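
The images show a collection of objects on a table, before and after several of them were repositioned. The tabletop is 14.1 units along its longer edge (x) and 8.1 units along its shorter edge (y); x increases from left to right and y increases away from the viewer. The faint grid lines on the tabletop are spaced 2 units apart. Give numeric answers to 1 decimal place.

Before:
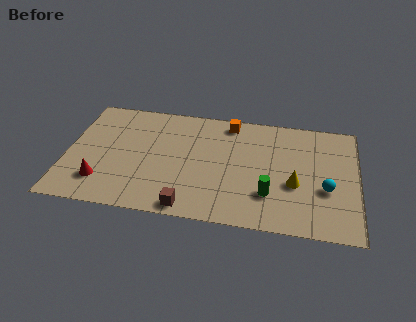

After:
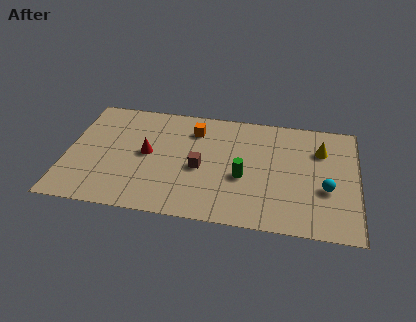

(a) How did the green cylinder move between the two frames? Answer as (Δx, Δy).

(-1.3, 1.0)

The green cylinder started near (9.9, 2.3) and ended near (8.6, 3.3).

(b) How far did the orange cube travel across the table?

1.9

The orange cube moved from about (7.8, 7.1) to (6.1, 6.3), a distance of √(1.7² + 0.8²) ≈ 1.9.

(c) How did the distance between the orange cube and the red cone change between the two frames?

-4.9

They were about 7.9 units apart before and 3.0 after — 4.9 units closer together.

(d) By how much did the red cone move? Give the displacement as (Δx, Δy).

(2.1, 2.3)

From the two frames, the red cone sits at roughly (1.8, 1.9) before and (3.9, 4.2) after.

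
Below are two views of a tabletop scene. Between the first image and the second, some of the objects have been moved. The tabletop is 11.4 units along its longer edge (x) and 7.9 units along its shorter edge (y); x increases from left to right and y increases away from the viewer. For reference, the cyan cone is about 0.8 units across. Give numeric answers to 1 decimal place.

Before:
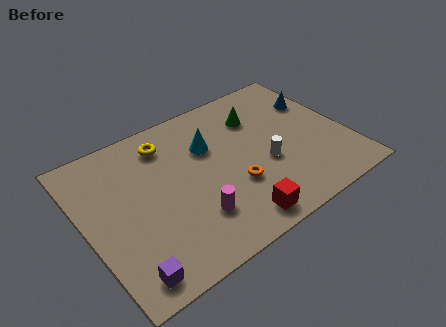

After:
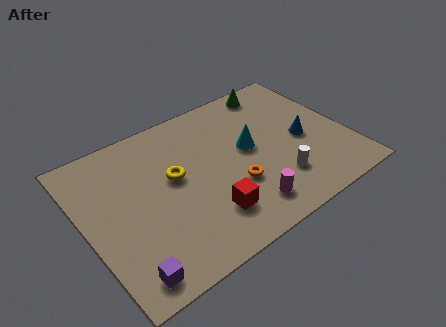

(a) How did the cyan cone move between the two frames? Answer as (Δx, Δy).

(1.6, -1.0)

The cyan cone started near (5.6, 5.3) and ended near (7.2, 4.3).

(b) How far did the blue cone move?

2.1

The blue cone was near (10.5, 5.4) before and (9.5, 3.6) after, so it travelled √(1.0² + 1.8²) ≈ 2.1 units.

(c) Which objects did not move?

the purple cube and the orange torus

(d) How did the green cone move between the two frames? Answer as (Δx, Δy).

(1.1, 1.2)

The green cone was at about (7.9, 5.8) and moved to about (9.0, 7.0).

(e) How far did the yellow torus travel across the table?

1.9

From (3.9, 6.4) to (3.9, 4.5), the yellow torus covered √(0.0² + 1.9²) ≈ 1.9 units.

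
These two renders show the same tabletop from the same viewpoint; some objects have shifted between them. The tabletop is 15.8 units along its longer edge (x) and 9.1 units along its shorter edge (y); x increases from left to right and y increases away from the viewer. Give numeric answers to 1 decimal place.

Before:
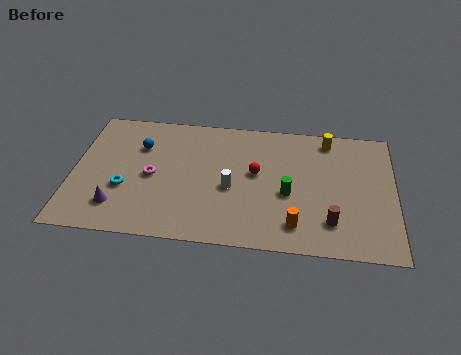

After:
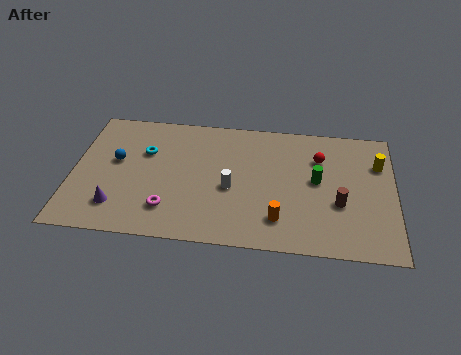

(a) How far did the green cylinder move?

1.8

The green cylinder was near (10.6, 3.8) before and (12.0, 4.9) after, so it travelled √(1.4² + 1.1²) ≈ 1.8 units.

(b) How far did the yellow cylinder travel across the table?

2.9

The yellow cylinder moved from about (12.5, 7.9) to (15.0, 6.4), a distance of √(2.5² + 1.5²) ≈ 2.9.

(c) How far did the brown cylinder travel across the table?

1.4

From (12.7, 2.1) to (13.1, 3.4), the brown cylinder covered √(0.4² + 1.3²) ≈ 1.4 units.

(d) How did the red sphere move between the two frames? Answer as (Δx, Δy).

(3.1, 1.4)

The red sphere was at about (9.0, 5.1) and moved to about (12.1, 6.5).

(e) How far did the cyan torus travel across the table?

2.8

From (2.6, 3.3) to (3.5, 6.0), the cyan torus covered √(0.9² + 2.7²) ≈ 2.8 units.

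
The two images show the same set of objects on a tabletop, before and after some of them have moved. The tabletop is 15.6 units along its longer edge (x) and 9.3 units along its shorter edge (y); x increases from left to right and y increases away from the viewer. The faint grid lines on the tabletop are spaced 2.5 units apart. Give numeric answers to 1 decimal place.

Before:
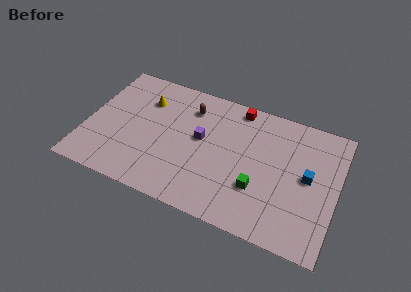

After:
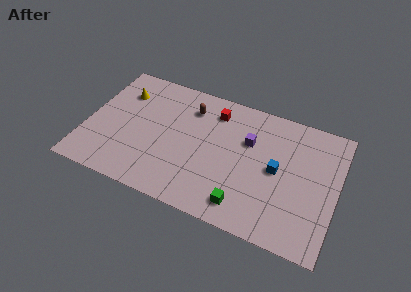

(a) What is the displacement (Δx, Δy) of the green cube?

(-0.7, -1.5)

The green cube started near (10.9, 3.0) and ended near (10.2, 1.5).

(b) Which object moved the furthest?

the purple cube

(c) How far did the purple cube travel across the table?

3.0

From (7.1, 5.2) to (10.0, 6.1), the purple cube covered √(2.9² + 0.9²) ≈ 3.0 units.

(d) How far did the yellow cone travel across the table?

1.5

The yellow cone was near (3.4, 6.8) before and (1.9, 6.9) after, so it travelled √(1.5² + 0.1²) ≈ 1.5 units.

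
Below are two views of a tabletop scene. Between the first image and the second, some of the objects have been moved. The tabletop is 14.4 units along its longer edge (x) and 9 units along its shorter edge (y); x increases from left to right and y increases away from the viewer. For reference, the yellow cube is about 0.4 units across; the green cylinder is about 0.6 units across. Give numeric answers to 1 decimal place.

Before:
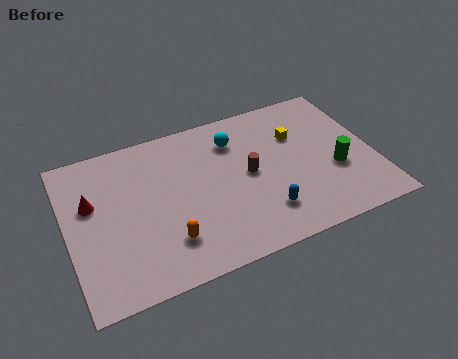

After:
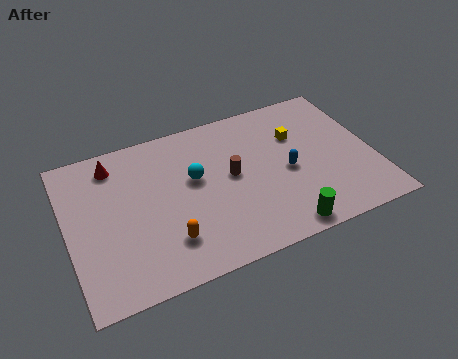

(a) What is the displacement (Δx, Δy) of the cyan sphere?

(-2.1, -1.6)

The cyan sphere was at about (8.1, 6.9) and moved to about (6.0, 5.3).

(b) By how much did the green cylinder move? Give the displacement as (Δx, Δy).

(-2.9, -2.5)

From the two frames, the green cylinder sits at roughly (12.5, 3.4) before and (9.6, 0.9) after.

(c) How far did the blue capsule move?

2.4

From (8.9, 2.1) to (10.3, 4.1), the blue capsule covered √(1.4² + 2.0²) ≈ 2.4 units.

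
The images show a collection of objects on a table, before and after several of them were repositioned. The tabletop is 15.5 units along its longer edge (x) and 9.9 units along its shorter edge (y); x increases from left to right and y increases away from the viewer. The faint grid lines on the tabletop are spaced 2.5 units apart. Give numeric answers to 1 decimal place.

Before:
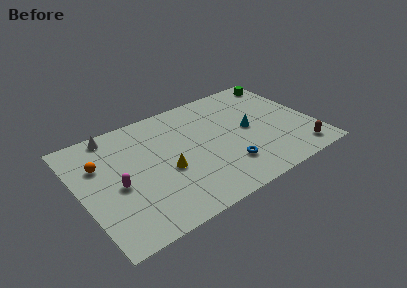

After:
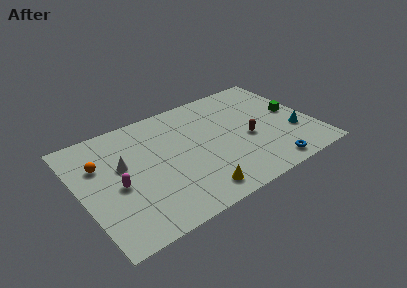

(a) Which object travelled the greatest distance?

the brown capsule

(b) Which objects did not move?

the orange sphere and the magenta capsule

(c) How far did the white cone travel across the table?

3.0

The white cone moved from about (2.7, 8.9) to (2.9, 5.9), a distance of √(0.2² + 3.0²) ≈ 3.0.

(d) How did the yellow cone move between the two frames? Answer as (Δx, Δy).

(1.5, -2.7)

From the two frames, the yellow cone sits at roughly (5.5, 4.1) before and (7.0, 1.4) after.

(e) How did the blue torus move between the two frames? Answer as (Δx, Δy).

(2.6, -1.4)

The blue torus was at about (9.3, 2.5) and moved to about (11.9, 1.1).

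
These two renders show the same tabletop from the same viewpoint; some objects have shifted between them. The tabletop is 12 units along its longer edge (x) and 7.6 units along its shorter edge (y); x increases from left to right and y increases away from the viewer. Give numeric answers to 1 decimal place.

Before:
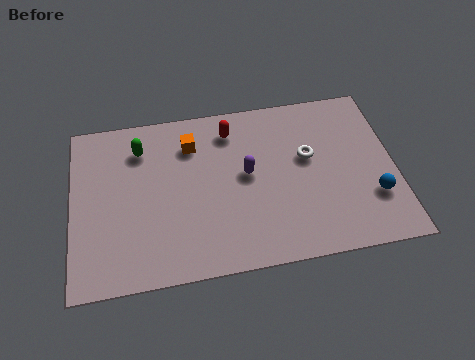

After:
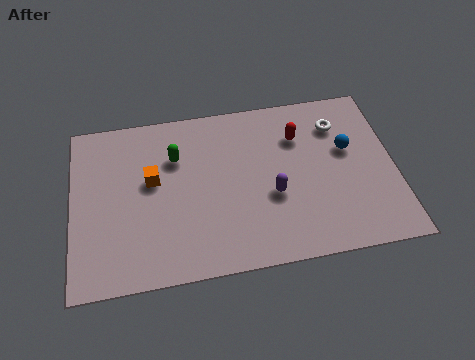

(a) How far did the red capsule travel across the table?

2.6

The red capsule moved from about (6.0, 6.2) to (8.5, 5.5), a distance of √(2.5² + 0.7²) ≈ 2.6.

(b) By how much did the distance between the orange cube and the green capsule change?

-0.6

Before: roughly 1.9 units apart; after: 1.3. That's 0.6 units closer together.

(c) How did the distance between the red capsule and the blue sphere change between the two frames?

-4.4

Before: roughly 6.4 units apart; after: 2.0. That's 4.4 units closer together.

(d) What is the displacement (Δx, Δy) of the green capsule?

(1.3, -0.6)

From the two frames, the green capsule sits at roughly (2.6, 5.9) before and (3.9, 5.3) after.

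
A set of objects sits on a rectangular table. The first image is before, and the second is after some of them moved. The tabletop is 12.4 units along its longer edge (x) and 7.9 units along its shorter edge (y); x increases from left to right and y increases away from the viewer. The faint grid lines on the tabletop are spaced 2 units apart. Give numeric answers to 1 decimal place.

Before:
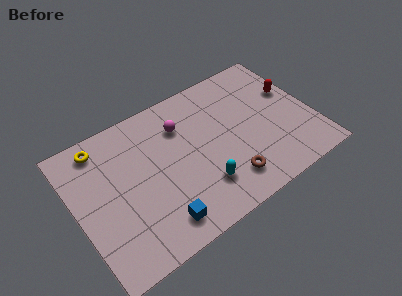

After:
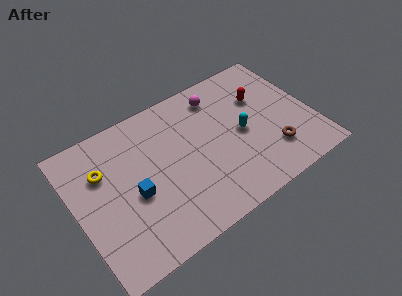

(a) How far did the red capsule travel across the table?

1.6

The red capsule was near (11.6, 4.9) before and (10.0, 5.3) after, so it travelled √(1.6² + 0.4²) ≈ 1.6 units.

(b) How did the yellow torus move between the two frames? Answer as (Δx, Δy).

(-0.1, -1.4)

From the two frames, the yellow torus sits at roughly (1.7, 6.8) before and (1.6, 5.4) after.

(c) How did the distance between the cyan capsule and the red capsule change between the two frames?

-4.1

Before: roughly 6.1 units apart; after: 2.0. That's 4.1 units closer together.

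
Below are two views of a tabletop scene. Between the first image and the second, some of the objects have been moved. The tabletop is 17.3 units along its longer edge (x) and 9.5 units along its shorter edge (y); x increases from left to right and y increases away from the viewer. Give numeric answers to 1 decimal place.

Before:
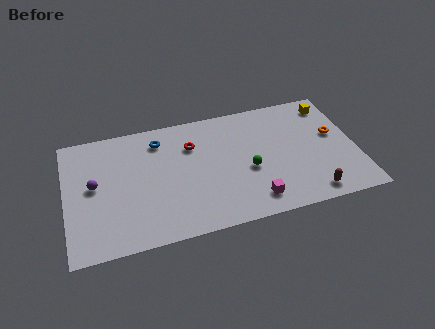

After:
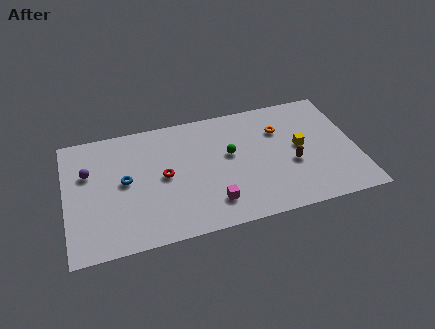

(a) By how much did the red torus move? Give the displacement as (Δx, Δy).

(-1.8, -2.0)

The red torus started near (7.6, 6.8) and ended near (5.8, 4.8).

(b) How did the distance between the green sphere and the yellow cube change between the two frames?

-2.4

They were about 6.6 units apart before and 4.2 after — 2.4 units closer together.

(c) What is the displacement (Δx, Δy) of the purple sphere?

(-0.3, 1.1)

The purple sphere was at about (1.7, 5.1) and moved to about (1.4, 6.2).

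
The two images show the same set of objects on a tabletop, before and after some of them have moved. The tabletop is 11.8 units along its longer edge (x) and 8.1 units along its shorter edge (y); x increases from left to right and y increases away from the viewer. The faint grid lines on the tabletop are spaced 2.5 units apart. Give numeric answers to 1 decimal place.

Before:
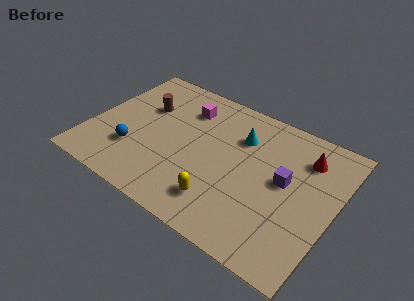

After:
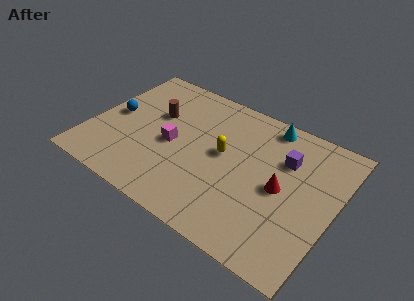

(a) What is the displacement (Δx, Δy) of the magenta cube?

(-0.2, -2.5)

From the two frames, the magenta cube sits at roughly (4.2, 6.2) before and (4.0, 3.7) after.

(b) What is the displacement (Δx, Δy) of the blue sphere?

(-1.3, 1.7)

The blue sphere started near (2.3, 2.4) and ended near (1.0, 4.1).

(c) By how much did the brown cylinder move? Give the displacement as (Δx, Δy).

(0.6, -0.2)

From the two frames, the brown cylinder sits at roughly (2.3, 5.3) before and (2.9, 5.1) after.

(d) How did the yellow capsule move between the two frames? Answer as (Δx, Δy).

(-0.4, 2.7)

The yellow capsule was at about (6.8, 1.7) and moved to about (6.4, 4.4).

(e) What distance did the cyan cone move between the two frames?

1.8

The cyan cone was near (7.0, 5.8) before and (8.1, 7.2) after, so it travelled √(1.1² + 1.4²) ≈ 1.8 units.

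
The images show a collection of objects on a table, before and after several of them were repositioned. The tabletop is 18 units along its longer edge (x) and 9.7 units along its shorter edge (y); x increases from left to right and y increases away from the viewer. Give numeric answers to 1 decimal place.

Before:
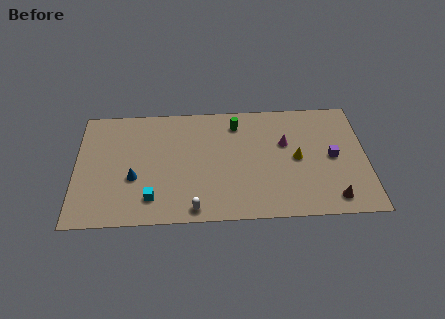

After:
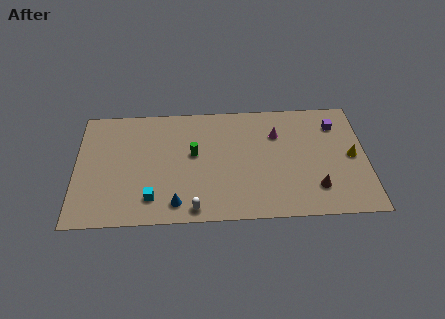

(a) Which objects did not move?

the white capsule and the cyan cube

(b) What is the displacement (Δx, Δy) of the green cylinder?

(-2.7, -2.4)

The green cylinder started near (10.0, 7.9) and ended near (7.3, 5.5).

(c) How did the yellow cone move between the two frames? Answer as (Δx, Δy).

(3.4, 0.0)

The yellow cone started near (13.7, 4.8) and ended near (17.1, 4.8).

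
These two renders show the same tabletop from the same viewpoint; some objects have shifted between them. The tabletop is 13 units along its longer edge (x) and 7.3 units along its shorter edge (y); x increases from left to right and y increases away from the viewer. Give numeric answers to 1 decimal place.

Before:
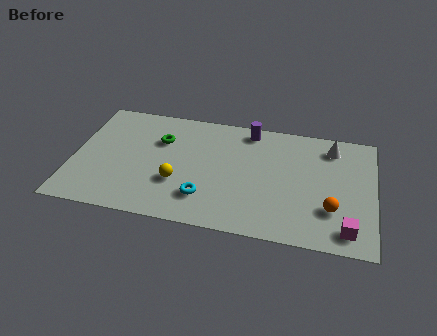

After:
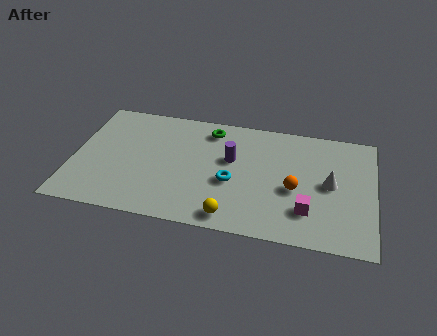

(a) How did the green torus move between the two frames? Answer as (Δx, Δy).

(2.1, 1.1)

From the two frames, the green torus sits at roughly (3.7, 5.0) before and (5.8, 6.1) after.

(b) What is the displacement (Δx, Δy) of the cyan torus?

(1.1, 1.2)

The cyan torus was at about (5.8, 1.8) and moved to about (6.9, 3.0).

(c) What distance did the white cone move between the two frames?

2.3

From (11.1, 6.0) to (11.1, 3.7), the white cone covered √(0.0² + 2.3²) ≈ 2.3 units.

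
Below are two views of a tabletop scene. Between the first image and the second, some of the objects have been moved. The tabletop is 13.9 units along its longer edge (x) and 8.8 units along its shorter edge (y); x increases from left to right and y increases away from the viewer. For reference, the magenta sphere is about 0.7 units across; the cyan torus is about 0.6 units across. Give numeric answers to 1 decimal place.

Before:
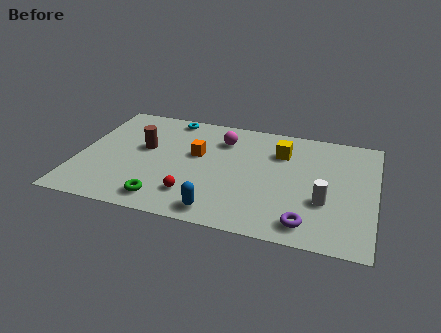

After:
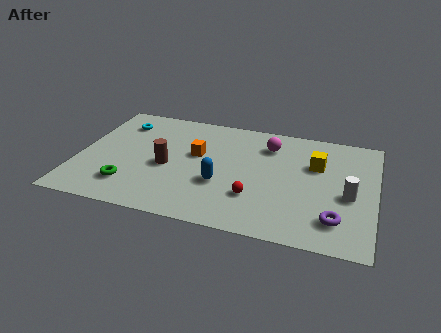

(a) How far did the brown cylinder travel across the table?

1.7

The brown cylinder moved from about (3.0, 5.1) to (4.2, 3.9), a distance of √(1.2² + 1.2²) ≈ 1.7.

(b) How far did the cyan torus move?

2.5

The cyan torus moved from about (4.0, 7.9) to (1.7, 6.9), a distance of √(2.3² + 1.0²) ≈ 2.5.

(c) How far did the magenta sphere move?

2.2

The magenta sphere was near (6.6, 6.7) before and (8.8, 6.8) after, so it travelled √(2.2² + 0.1²) ≈ 2.2 units.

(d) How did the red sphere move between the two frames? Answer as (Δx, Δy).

(2.8, 0.6)

The red sphere started near (5.6, 2.0) and ended near (8.4, 2.6).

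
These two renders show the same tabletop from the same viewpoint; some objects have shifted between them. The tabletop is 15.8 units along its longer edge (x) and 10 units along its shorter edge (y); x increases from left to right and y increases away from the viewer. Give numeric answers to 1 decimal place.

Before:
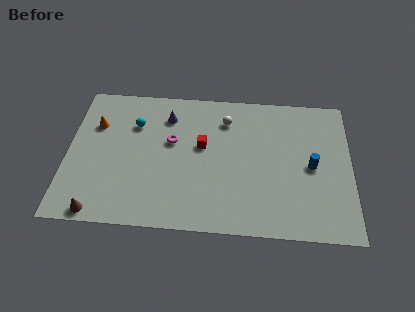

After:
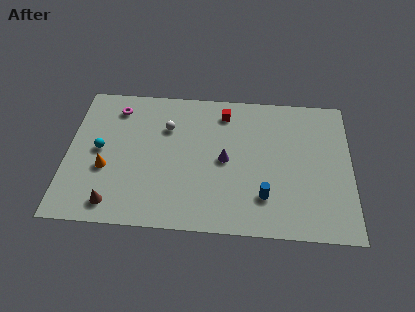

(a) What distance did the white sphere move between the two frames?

3.4

From (8.8, 7.8) to (5.5, 7.0), the white sphere covered √(3.3² + 0.8²) ≈ 3.4 units.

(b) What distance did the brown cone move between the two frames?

1.0

The brown cone moved from about (1.9, 0.8) to (2.7, 1.4), a distance of √(0.8² + 0.6²) ≈ 1.0.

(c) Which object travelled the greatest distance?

the purple cone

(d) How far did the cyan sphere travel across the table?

2.8

The cyan sphere moved from about (3.7, 7.1) to (1.8, 5.1), a distance of √(1.9² + 2.0²) ≈ 2.8.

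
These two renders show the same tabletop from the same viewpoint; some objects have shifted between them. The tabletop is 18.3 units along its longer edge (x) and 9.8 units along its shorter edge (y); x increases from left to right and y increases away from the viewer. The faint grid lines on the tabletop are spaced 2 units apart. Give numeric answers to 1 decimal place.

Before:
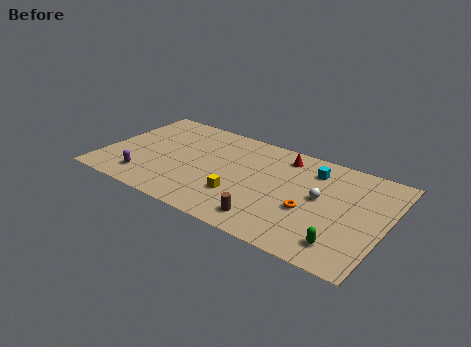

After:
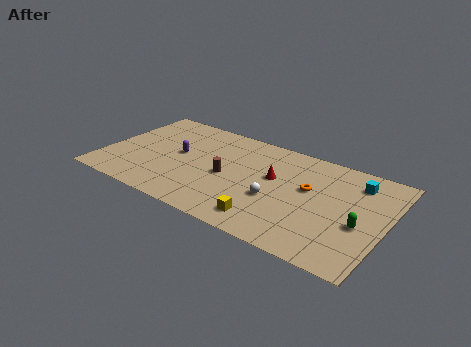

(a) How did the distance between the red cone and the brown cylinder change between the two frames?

-3.4

The distance was about 6.6 in the first image and 3.2 in the second, so they moved 3.4 units closer together.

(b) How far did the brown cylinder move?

4.3

The brown cylinder was near (11.3, 1.6) before and (8.1, 4.5) after, so it travelled √(3.2² + 2.9²) ≈ 4.3 units.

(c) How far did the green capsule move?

2.3

The green capsule moved from about (16.0, 1.8) to (16.8, 4.0), a distance of √(0.8² + 2.2²) ≈ 2.3.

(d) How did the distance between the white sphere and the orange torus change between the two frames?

+1.2

They were about 1.6 units apart before and 2.8 after — 1.2 units further apart.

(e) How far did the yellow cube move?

2.4

The yellow cube was near (9.2, 3.0) before and (11.2, 1.6) after, so it travelled √(2.0² + 1.4²) ≈ 2.4 units.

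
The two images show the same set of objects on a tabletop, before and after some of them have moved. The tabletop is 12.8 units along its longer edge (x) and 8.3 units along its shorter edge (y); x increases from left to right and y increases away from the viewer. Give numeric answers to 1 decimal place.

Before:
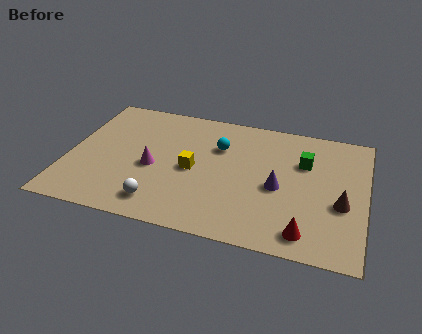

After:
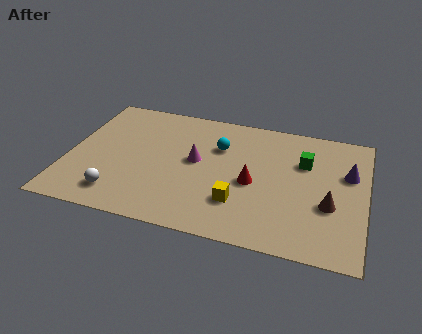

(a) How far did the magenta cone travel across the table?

2.0

The magenta cone moved from about (3.7, 3.6) to (5.5, 4.5), a distance of √(1.8² + 0.9²) ≈ 2.0.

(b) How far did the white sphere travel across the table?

1.8

The white sphere was near (4.2, 1.4) before and (2.4, 1.5) after, so it travelled √(1.8² + 0.1²) ≈ 1.8 units.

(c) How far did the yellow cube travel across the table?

2.6

The yellow cube was near (5.4, 3.9) before and (7.5, 2.3) after, so it travelled √(2.1² + 1.6²) ≈ 2.6 units.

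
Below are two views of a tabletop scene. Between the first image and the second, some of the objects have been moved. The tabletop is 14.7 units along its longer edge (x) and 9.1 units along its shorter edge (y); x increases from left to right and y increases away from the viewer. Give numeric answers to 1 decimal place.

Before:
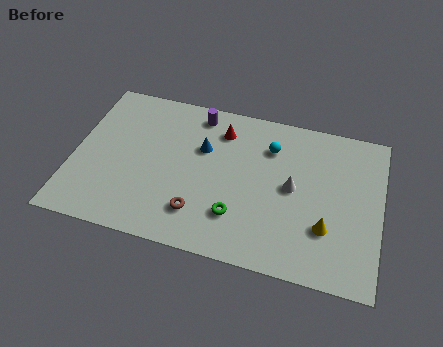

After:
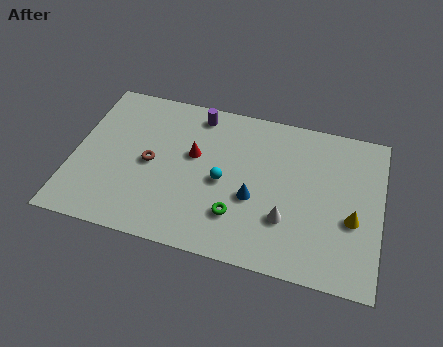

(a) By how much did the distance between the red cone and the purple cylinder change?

+1.1

Before: roughly 1.4 units apart; after: 2.5. That's 1.1 units further apart.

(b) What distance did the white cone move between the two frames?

1.9

The white cone moved from about (10.5, 4.7) to (10.3, 2.8), a distance of √(0.2² + 1.9²) ≈ 1.9.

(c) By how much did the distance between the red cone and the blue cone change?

+2.0

They were about 1.5 units apart before and 3.5 after — 2.0 units further apart.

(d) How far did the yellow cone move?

1.4

The yellow cone moved from about (12.2, 2.8) to (13.4, 3.6), a distance of √(1.2² + 0.8²) ≈ 1.4.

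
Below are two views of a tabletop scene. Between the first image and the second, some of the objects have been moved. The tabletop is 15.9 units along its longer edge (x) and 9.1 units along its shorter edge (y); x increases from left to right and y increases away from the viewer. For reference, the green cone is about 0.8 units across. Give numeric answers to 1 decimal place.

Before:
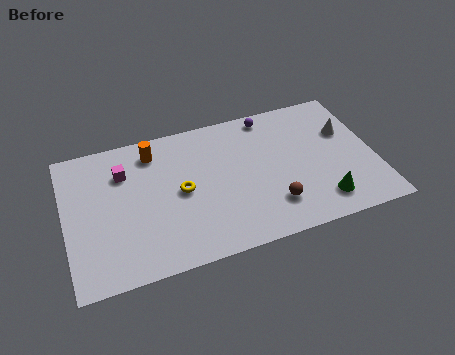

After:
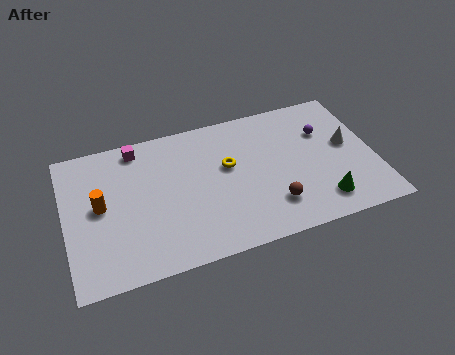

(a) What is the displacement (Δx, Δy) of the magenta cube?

(0.8, 1.4)

The magenta cube was at about (3.1, 6.6) and moved to about (3.9, 8.0).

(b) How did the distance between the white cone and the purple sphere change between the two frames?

-2.8

They were about 4.4 units apart before and 1.6 after — 2.8 units closer together.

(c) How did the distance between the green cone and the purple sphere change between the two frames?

-2.2

Before: roughly 6.7 units apart; after: 4.5. That's 2.2 units closer together.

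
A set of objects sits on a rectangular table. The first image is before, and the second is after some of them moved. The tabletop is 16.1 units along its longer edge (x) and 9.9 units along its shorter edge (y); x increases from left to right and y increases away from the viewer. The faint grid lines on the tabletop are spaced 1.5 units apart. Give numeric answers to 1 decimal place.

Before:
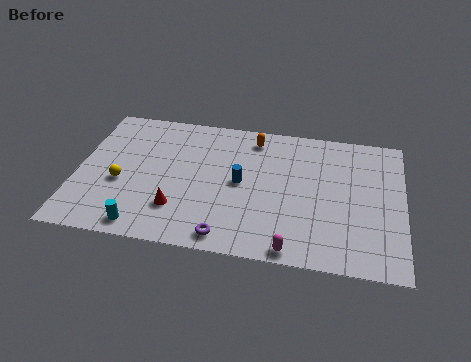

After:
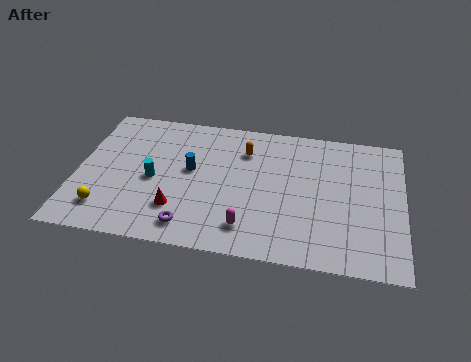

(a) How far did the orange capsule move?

1.1

The orange capsule moved from about (8.6, 8.4) to (8.2, 7.4), a distance of √(0.4² + 1.0²) ≈ 1.1.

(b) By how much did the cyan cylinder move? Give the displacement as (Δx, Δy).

(0.3, 3.4)

The cyan cylinder was at about (3.5, 1.1) and moved to about (3.8, 4.5).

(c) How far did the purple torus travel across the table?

1.8

The purple torus moved from about (7.6, 1.1) to (5.8, 1.5), a distance of √(1.8² + 0.4²) ≈ 1.8.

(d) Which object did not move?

the red cone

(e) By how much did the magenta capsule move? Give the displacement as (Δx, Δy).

(-2.2, 1.1)

From the two frames, the magenta capsule sits at roughly (10.8, 0.8) before and (8.6, 1.9) after.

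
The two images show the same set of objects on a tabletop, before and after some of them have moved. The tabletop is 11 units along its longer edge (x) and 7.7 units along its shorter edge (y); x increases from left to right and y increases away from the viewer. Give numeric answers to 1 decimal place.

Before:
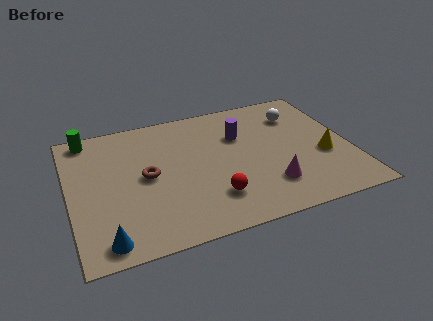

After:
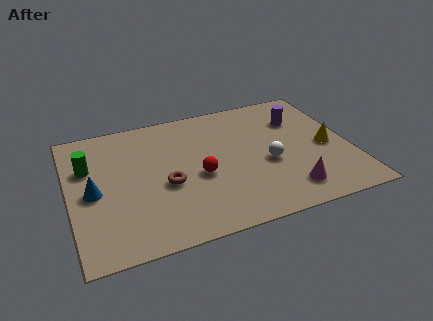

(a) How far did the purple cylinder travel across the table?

2.4

From (6.8, 5.2) to (9.2, 5.5), the purple cylinder covered √(2.4² + 0.3²) ≈ 2.4 units.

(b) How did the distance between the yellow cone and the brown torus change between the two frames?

-0.6

The distance was about 7.0 in the first image and 6.4 in the second, so they moved 0.6 units closer together.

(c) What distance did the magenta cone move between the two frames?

0.9

The magenta cone was near (7.6, 1.9) before and (8.3, 1.4) after, so it travelled √(0.7² + 0.5²) ≈ 0.9 units.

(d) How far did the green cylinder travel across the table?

1.8

From (0.9, 6.9) to (0.8, 5.1), the green cylinder covered √(0.1² + 1.8²) ≈ 1.8 units.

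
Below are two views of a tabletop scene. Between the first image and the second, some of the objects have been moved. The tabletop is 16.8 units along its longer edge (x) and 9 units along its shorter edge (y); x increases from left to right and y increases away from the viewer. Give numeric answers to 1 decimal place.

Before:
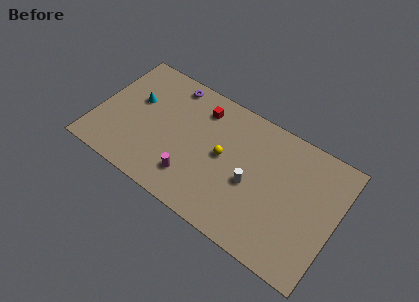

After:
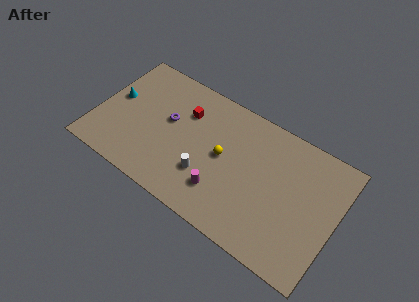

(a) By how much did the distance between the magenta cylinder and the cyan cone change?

+2.8

Before: roughly 5.7 units apart; after: 8.5. That's 2.8 units further apart.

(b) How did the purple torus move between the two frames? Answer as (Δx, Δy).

(0.3, -2.7)

The purple torus started near (4.6, 7.9) and ended near (4.9, 5.2).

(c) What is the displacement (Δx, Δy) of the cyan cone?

(-1.4, -0.5)

The cyan cone started near (2.5, 5.5) and ended near (1.1, 5.0).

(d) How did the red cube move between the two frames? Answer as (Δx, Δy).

(-1.0, -0.8)

The red cube started near (6.9, 7.2) and ended near (5.9, 6.4).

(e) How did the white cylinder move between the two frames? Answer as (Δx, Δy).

(-3.0, -1.1)

The white cylinder was at about (11.0, 3.9) and moved to about (8.0, 2.8).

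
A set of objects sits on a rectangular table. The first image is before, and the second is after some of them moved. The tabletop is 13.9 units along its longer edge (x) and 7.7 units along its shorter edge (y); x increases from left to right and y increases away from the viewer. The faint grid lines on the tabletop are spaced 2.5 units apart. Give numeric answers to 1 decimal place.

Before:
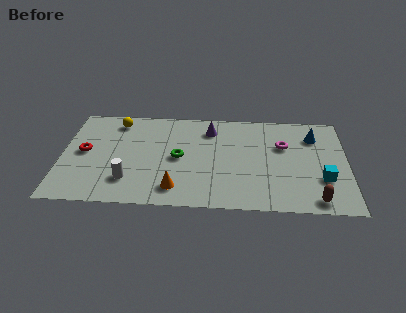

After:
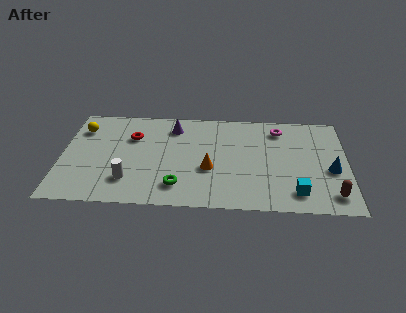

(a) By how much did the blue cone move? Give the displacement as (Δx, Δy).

(0.8, -2.6)

From the two frames, the blue cone sits at roughly (12.3, 5.8) before and (13.1, 3.2) after.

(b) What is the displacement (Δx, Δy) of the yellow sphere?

(-1.7, -0.7)

The yellow sphere was at about (2.6, 6.5) and moved to about (0.9, 5.8).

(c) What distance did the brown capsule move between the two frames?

0.9

From (12.3, 0.9) to (13.1, 1.3), the brown capsule covered √(0.8² + 0.4²) ≈ 0.9 units.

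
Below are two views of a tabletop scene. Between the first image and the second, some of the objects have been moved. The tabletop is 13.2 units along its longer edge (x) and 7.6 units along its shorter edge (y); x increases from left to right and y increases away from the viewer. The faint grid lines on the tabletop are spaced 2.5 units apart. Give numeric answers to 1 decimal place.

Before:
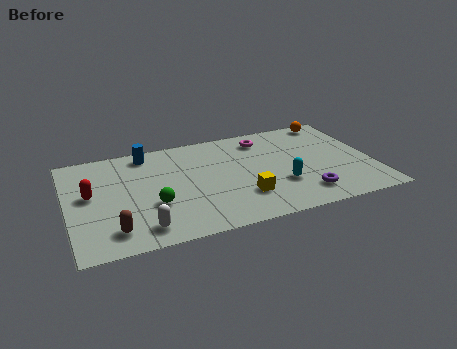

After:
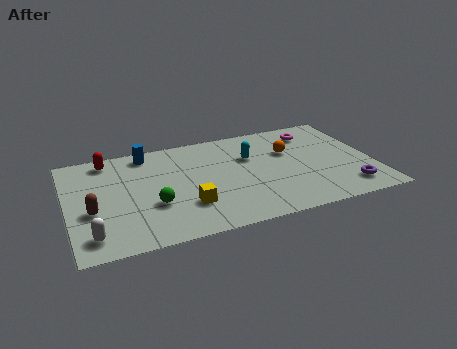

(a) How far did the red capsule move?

2.6

From (1.0, 4.2) to (1.9, 6.6), the red capsule covered √(0.9² + 2.4²) ≈ 2.6 units.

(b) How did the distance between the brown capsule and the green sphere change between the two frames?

+0.4

The distance was about 2.2 in the first image and 2.6 in the second, so they moved 0.4 units further apart.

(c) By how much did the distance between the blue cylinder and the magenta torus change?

+2.2

They were about 5.1 units apart before and 7.3 after — 2.2 units further apart.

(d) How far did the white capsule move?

2.1

From (3.0, 1.2) to (0.9, 1.3), the white capsule covered √(2.1² + 0.1²) ≈ 2.1 units.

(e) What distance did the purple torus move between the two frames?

1.9

The purple torus moved from about (10.0, 1.5) to (11.9, 1.4), a distance of √(1.9² + 0.1²) ≈ 1.9.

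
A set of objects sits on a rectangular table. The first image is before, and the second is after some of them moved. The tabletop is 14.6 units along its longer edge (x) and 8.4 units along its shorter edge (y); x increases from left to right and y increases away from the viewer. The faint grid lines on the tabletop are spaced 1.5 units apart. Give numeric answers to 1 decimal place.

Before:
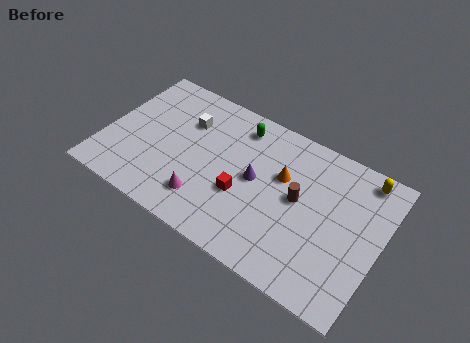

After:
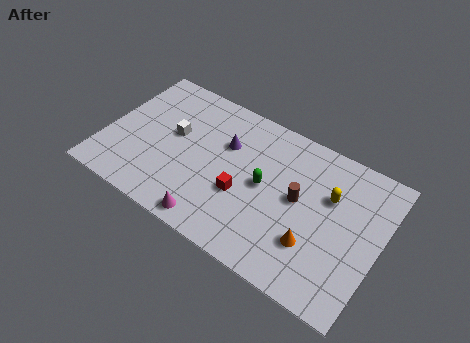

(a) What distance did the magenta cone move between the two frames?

1.2

The magenta cone moved from about (5.7, 1.9) to (6.3, 0.9), a distance of √(0.6² + 1.0²) ≈ 1.2.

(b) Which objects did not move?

the brown cylinder and the red cube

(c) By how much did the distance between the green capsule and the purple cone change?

-0.3

The distance was about 2.9 in the first image and 2.6 in the second, so they moved 0.3 units closer together.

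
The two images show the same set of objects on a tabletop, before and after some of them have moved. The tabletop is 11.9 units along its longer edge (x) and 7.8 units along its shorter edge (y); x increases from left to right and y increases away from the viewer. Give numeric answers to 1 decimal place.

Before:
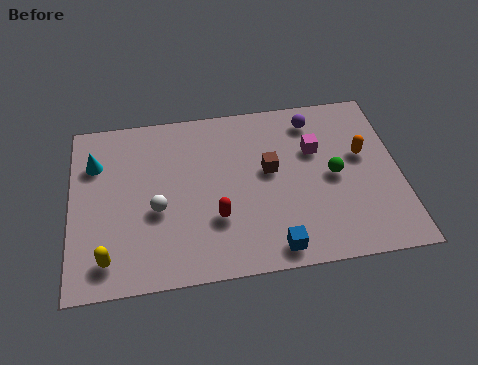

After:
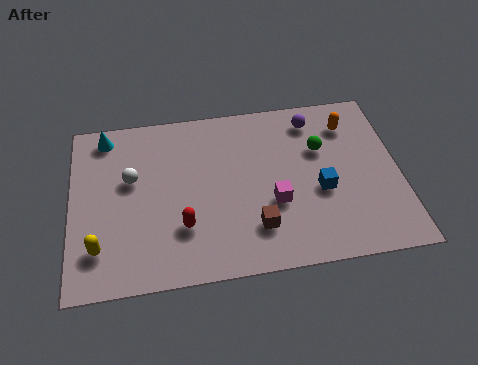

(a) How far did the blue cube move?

2.9

The blue cube was near (7.2, 0.9) before and (9.0, 3.2) after, so it travelled √(1.8² + 2.3²) ≈ 2.9 units.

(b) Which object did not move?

the purple sphere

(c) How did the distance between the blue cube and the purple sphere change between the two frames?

-2.6

They were about 5.9 units apart before and 3.3 after — 2.6 units closer together.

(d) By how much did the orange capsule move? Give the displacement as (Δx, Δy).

(-0.4, 1.5)

The orange capsule was at about (10.6, 4.6) and moved to about (10.2, 6.1).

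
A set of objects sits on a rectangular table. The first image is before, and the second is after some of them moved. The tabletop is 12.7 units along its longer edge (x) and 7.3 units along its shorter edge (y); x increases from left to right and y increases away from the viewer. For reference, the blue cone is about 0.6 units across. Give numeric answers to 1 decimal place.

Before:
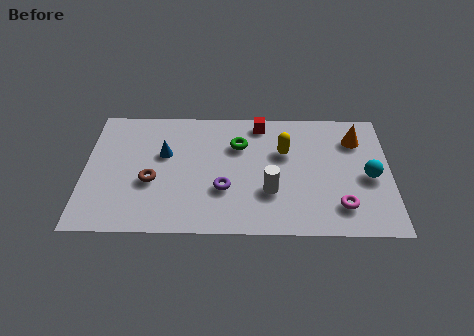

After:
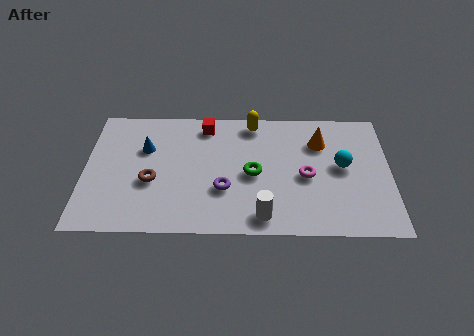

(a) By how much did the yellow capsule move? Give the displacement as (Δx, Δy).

(-1.3, 1.7)

The yellow capsule started near (8.3, 4.7) and ended near (7.0, 6.4).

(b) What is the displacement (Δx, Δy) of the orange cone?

(-1.5, -0.2)

The orange cone was at about (11.3, 5.5) and moved to about (9.8, 5.3).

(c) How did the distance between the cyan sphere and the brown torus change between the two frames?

-1.0

They were about 9.0 units apart before and 8.0 after — 1.0 units closer together.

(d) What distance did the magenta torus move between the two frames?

2.2

From (10.6, 1.6) to (9.2, 3.3), the magenta torus covered √(1.4² + 1.7²) ≈ 2.2 units.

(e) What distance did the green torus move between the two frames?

1.8

The green torus was near (6.4, 5.1) before and (7.0, 3.4) after, so it travelled √(0.6² + 1.7²) ≈ 1.8 units.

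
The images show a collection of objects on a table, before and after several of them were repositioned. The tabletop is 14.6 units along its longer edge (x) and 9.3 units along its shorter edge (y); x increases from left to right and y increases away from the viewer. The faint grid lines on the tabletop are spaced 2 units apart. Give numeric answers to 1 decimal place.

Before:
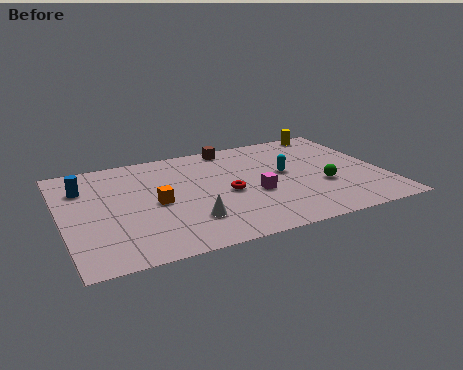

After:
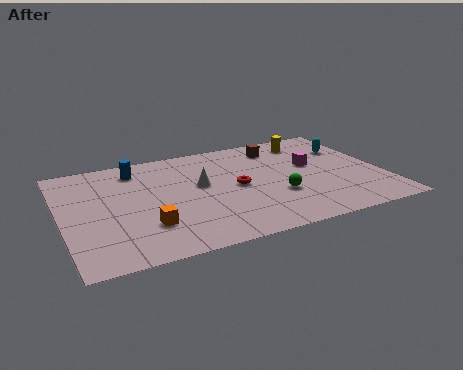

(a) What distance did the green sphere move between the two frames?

2.1

From (11.7, 3.4) to (9.6, 3.2), the green sphere covered √(2.1² + 0.2²) ≈ 2.1 units.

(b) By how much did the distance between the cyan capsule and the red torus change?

+2.9

The distance was about 2.9 in the first image and 5.8 in the second, so they moved 2.9 units further apart.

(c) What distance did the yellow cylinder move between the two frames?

1.4

The yellow cylinder moved from about (12.9, 8.5) to (11.7, 7.7), a distance of √(1.2² + 0.8²) ≈ 1.4.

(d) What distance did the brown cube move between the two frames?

2.2

The brown cube moved from about (8.1, 8.4) to (10.2, 7.6), a distance of √(2.1² + 0.8²) ≈ 2.2.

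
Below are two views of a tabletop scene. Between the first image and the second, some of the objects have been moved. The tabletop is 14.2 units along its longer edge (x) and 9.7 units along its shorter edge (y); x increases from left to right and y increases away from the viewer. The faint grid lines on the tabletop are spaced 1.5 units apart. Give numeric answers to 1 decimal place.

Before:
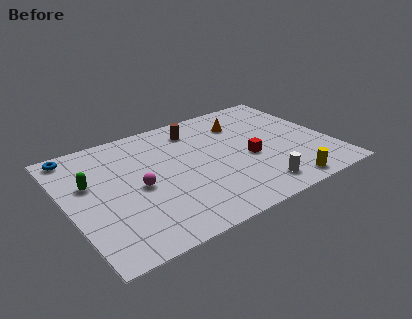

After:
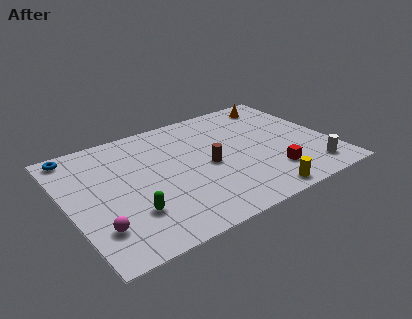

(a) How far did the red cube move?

2.0

The red cube was near (9.7, 4.1) before and (10.6, 2.3) after, so it travelled √(0.9² + 1.8²) ≈ 2.0 units.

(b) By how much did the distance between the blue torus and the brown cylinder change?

+1.3

They were about 6.5 units apart before and 7.8 after — 1.3 units further apart.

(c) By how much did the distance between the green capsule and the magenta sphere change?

-1.0

Before: roughly 2.8 units apart; after: 1.8. That's 1.0 units closer together.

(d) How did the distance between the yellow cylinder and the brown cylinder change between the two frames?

-3.6

The distance was about 7.8 in the first image and 4.2 in the second, so they moved 3.6 units closer together.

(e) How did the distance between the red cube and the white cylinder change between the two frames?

-0.4

The distance was about 2.6 in the first image and 2.2 in the second, so they moved 0.4 units closer together.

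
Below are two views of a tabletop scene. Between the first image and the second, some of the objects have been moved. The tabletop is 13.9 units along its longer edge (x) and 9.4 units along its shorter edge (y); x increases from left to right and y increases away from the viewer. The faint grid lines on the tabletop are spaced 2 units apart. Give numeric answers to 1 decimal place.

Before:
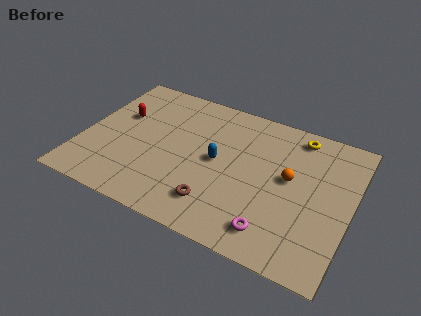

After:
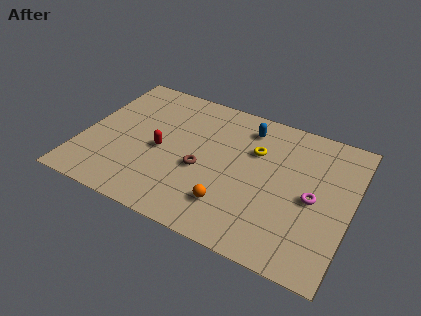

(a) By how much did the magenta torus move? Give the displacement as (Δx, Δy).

(1.7, 2.8)

The magenta torus started near (10.3, 1.6) and ended near (12.0, 4.4).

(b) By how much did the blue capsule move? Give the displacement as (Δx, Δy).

(1.2, 2.9)

The blue capsule was at about (7.0, 4.8) and moved to about (8.2, 7.7).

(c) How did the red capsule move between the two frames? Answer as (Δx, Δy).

(2.4, -1.6)

The red capsule started near (1.7, 5.9) and ended near (4.1, 4.3).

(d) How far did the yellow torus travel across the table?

2.8

From (10.8, 8.2) to (8.8, 6.3), the yellow torus covered √(2.0² + 1.9²) ≈ 2.8 units.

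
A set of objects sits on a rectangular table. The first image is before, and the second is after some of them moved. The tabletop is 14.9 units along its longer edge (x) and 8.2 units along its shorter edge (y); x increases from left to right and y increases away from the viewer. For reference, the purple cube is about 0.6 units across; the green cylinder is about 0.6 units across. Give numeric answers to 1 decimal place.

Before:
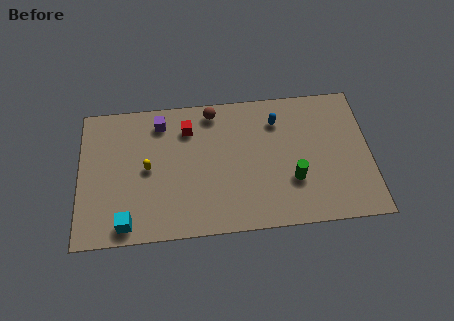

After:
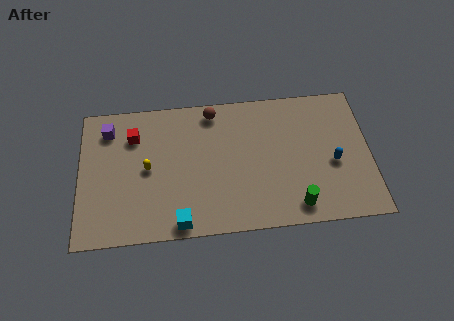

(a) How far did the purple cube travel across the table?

2.7

The purple cube was near (4.2, 6.8) before and (1.5, 6.6) after, so it travelled √(2.7² + 0.2²) ≈ 2.7 units.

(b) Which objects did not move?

the yellow capsule and the brown sphere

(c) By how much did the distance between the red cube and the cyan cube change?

-0.4

The distance was about 6.2 in the first image and 5.8 in the second, so they moved 0.4 units closer together.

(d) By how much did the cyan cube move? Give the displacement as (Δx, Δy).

(2.7, -0.2)

From the two frames, the cyan cube sits at roughly (2.4, 1.0) before and (5.1, 0.8) after.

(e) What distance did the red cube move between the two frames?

2.8

The red cube moved from about (5.6, 6.3) to (2.8, 6.1), a distance of √(2.8² + 0.2²) ≈ 2.8.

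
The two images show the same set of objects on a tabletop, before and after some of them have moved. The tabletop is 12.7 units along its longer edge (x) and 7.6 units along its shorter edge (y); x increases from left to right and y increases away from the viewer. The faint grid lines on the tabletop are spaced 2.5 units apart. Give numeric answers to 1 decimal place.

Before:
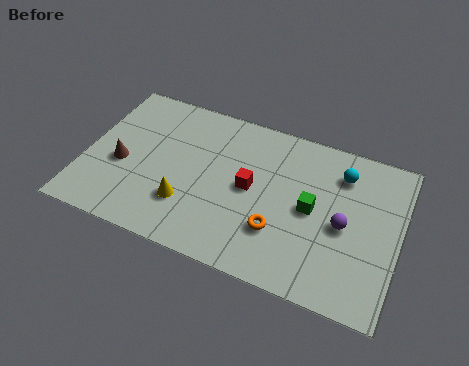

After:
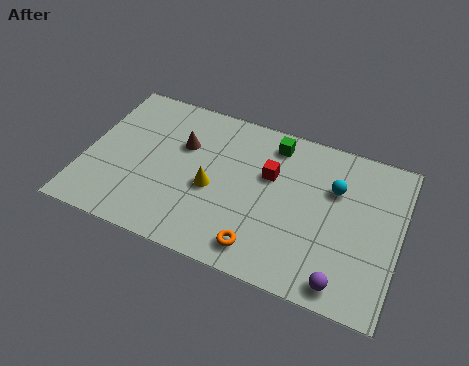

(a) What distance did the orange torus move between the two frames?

1.3

The orange torus was near (8.0, 2.3) before and (7.4, 1.2) after, so it travelled √(0.6² + 1.1²) ≈ 1.3 units.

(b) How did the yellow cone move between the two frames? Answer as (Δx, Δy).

(0.9, 1.1)

The yellow cone started near (4.3, 2.2) and ended near (5.2, 3.3).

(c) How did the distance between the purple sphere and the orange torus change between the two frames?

+0.5

The distance was about 2.8 in the first image and 3.3 in the second, so they moved 0.5 units further apart.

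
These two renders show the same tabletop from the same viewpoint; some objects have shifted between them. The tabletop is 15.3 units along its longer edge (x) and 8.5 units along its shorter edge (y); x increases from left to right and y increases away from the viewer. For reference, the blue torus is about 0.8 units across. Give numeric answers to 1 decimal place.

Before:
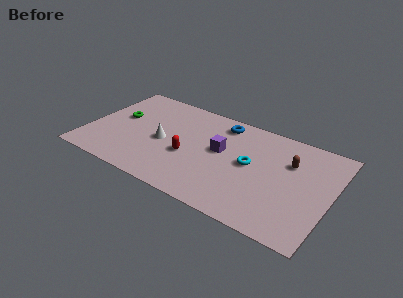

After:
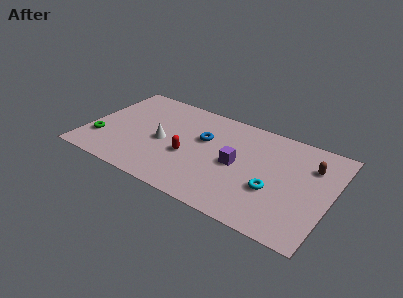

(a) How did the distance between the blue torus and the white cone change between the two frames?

-1.9

The distance was about 4.7 in the first image and 2.8 in the second, so they moved 1.9 units closer together.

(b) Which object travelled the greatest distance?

the green torus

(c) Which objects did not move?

the white cone and the red capsule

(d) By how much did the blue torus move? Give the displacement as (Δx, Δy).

(-0.9, -1.9)

From the two frames, the blue torus sits at roughly (8.1, 7.2) before and (7.2, 5.3) after.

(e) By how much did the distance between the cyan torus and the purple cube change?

+0.7

Before: roughly 1.9 units apart; after: 2.6. That's 0.7 units further apart.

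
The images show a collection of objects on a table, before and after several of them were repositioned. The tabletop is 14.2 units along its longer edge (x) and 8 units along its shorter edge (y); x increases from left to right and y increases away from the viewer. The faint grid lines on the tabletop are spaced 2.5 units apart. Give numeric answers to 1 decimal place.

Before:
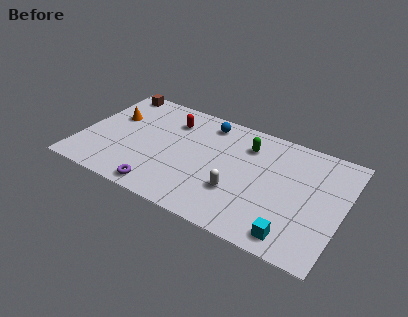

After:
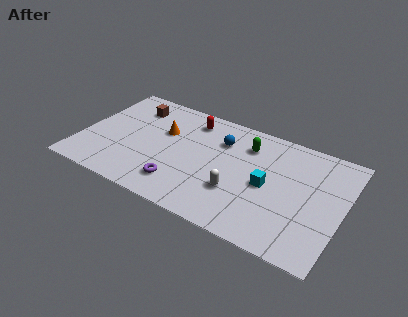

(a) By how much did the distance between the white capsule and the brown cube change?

-1.5

The distance was about 8.8 in the first image and 7.3 in the second, so they moved 1.5 units closer together.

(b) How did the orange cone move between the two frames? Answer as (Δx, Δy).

(2.8, 0.0)

The orange cone started near (1.5, 5.1) and ended near (4.3, 5.1).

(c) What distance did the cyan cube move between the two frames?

3.2

From (11.9, 1.1) to (10.2, 3.8), the cyan cube covered √(1.7² + 2.7²) ≈ 3.2 units.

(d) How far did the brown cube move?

1.5

The brown cube was near (1.2, 7.2) before and (2.4, 6.3) after, so it travelled √(1.2² + 0.9²) ≈ 1.5 units.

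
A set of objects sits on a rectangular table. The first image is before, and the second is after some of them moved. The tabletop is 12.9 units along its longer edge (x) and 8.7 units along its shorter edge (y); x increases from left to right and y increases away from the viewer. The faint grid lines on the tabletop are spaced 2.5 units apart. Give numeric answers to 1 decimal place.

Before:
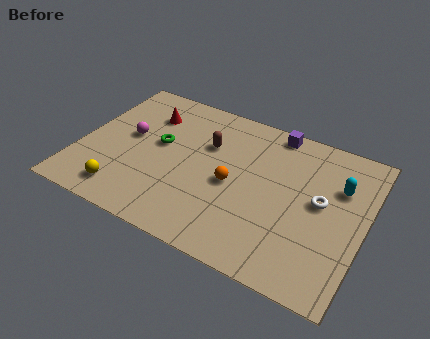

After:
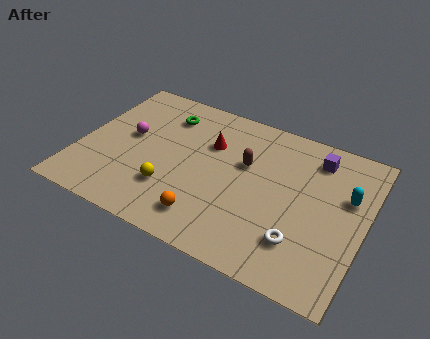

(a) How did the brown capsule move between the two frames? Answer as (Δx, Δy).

(1.8, -0.4)

The brown capsule started near (5.6, 5.8) and ended near (7.4, 5.4).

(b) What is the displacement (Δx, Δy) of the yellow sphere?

(2.0, 1.1)

The yellow sphere started near (2.4, 1.4) and ended near (4.4, 2.5).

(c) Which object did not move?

the magenta sphere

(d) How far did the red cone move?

3.1

The red cone was near (2.7, 6.5) before and (5.7, 5.9) after, so it travelled √(3.0² + 0.6²) ≈ 3.1 units.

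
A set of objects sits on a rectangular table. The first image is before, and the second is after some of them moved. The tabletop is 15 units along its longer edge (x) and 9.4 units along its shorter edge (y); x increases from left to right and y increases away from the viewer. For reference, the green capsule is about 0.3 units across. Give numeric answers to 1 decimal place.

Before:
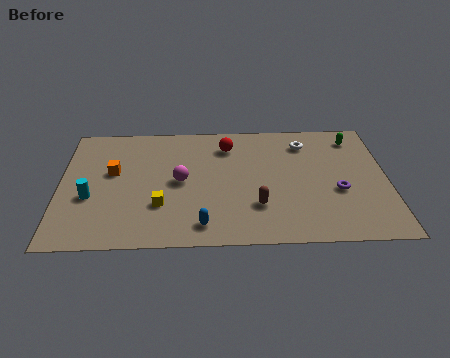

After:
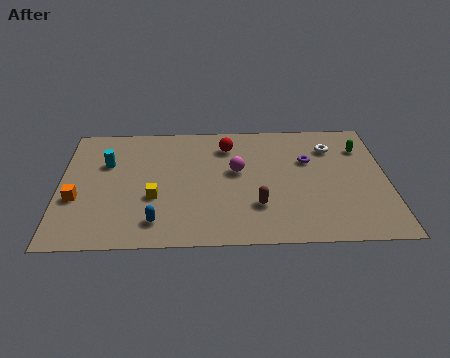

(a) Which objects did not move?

the brown capsule and the red sphere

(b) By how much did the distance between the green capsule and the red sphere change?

+0.3

Before: roughly 5.9 units apart; after: 6.2. That's 0.3 units further apart.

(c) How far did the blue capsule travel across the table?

2.1

The blue capsule was near (6.5, 1.4) before and (4.4, 1.7) after, so it travelled √(2.1² + 0.3²) ≈ 2.1 units.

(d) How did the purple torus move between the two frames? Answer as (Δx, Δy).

(-1.3, 2.4)

The purple torus started near (12.7, 3.7) and ended near (11.4, 6.1).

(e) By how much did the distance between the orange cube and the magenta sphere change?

+4.3

Before: roughly 3.2 units apart; after: 7.5. That's 4.3 units further apart.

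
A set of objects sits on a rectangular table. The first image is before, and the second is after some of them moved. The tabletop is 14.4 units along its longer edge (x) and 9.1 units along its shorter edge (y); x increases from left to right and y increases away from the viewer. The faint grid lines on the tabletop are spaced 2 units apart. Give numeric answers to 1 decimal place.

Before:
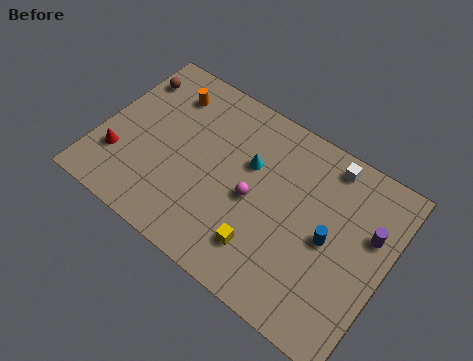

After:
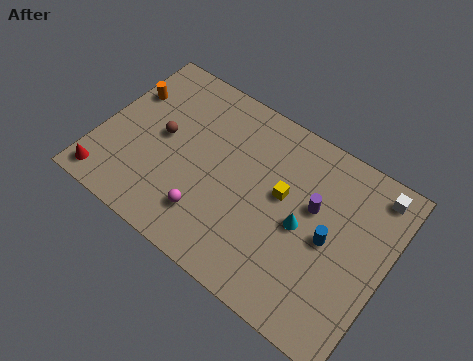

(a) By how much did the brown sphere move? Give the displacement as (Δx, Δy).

(2.1, -2.3)

The brown sphere was at about (0.9, 7.1) and moved to about (3.0, 4.8).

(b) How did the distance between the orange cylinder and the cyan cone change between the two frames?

+4.9

The distance was about 4.7 in the first image and 9.6 in the second, so they moved 4.9 units further apart.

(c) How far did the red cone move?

1.5

The red cone was near (1.2, 2.6) before and (0.9, 1.1) after, so it travelled √(0.3² + 1.5²) ≈ 1.5 units.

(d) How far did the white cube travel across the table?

2.4

The white cube moved from about (10.9, 8.0) to (13.3, 7.9), a distance of √(2.4² + 0.1²) ≈ 2.4.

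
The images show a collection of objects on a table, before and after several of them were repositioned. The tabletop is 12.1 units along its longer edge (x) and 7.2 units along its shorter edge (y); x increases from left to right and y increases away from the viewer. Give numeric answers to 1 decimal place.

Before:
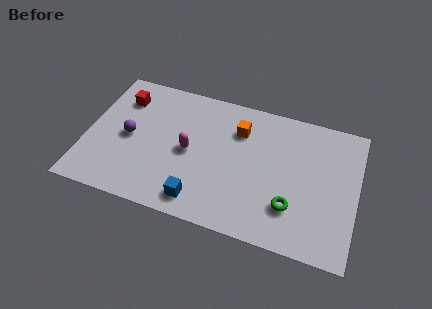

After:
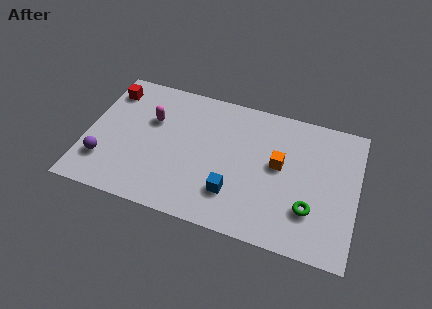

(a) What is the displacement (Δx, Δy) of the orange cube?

(1.9, -1.3)

The orange cube was at about (6.7, 5.3) and moved to about (8.6, 4.0).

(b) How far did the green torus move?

0.8

The green torus was near (9.3, 2.0) before and (10.1, 2.1) after, so it travelled √(0.8² + 0.1²) ≈ 0.8 units.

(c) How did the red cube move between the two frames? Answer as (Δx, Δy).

(-0.6, 0.3)

From the two frames, the red cube sits at roughly (1.4, 5.5) before and (0.8, 5.8) after.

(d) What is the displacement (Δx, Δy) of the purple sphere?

(-1.0, -1.6)

The purple sphere was at about (1.9, 3.5) and moved to about (0.9, 1.9).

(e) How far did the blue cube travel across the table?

1.6

The blue cube moved from about (5.3, 1.1) to (6.7, 1.9), a distance of √(1.4² + 0.8²) ≈ 1.6.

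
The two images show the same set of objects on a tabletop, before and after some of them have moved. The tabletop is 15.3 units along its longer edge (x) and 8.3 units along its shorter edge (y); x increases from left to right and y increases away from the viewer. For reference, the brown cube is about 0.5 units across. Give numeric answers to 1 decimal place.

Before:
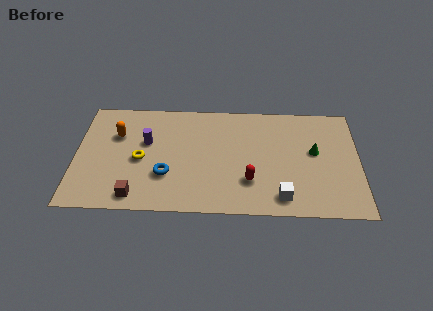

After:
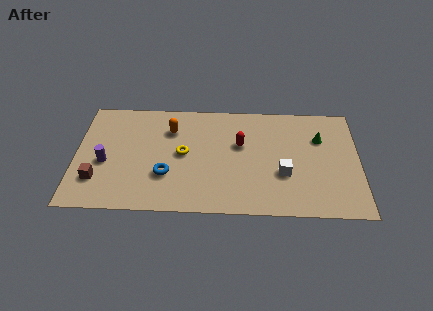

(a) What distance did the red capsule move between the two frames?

2.7

The red capsule moved from about (9.4, 2.4) to (8.9, 5.1), a distance of √(0.5² + 2.7²) ≈ 2.7.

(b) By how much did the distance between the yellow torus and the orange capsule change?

-0.3

Before: roughly 2.2 units apart; after: 1.9. That's 0.3 units closer together.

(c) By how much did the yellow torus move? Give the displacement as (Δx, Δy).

(2.3, 0.5)

The yellow torus was at about (3.5, 3.8) and moved to about (5.8, 4.3).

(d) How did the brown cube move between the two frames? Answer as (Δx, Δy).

(-2.1, 1.1)

The brown cube was at about (3.3, 1.1) and moved to about (1.2, 2.2).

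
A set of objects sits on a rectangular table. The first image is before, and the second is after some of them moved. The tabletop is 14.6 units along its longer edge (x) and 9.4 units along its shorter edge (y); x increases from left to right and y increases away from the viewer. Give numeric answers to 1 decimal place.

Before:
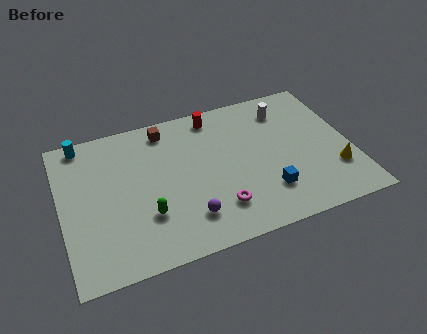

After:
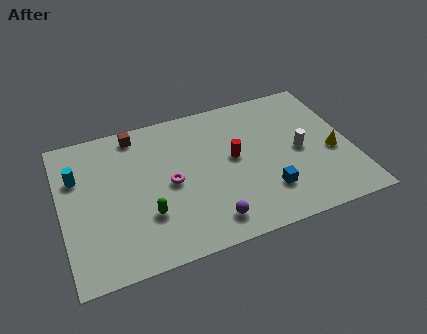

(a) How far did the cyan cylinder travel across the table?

2.1

From (1.3, 8.5) to (0.9, 6.4), the cyan cylinder covered √(0.4² + 2.1²) ≈ 2.1 units.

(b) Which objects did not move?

the green capsule and the blue cube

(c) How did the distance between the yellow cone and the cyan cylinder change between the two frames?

-0.7

Before: roughly 13.6 units apart; after: 12.9. That's 0.7 units closer together.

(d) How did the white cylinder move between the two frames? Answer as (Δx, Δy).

(0.4, -3.0)

From the two frames, the white cylinder sits at roughly (11.6, 7.5) before and (12.0, 4.5) after.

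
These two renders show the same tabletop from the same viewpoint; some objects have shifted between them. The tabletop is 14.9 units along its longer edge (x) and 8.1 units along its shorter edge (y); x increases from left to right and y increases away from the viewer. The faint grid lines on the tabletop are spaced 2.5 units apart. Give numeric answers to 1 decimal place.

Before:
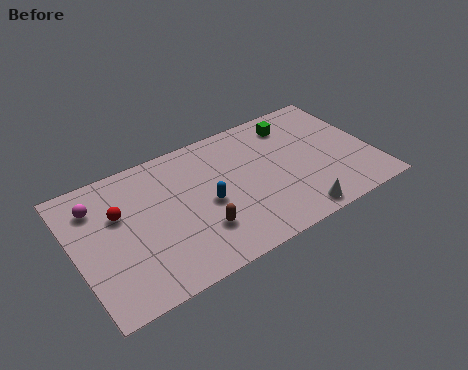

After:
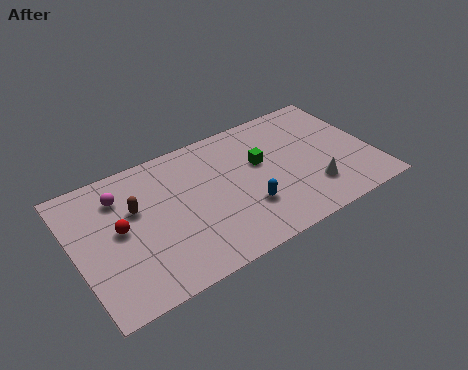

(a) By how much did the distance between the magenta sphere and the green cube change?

-3.1

Before: roughly 10.1 units apart; after: 7.0. That's 3.1 units closer together.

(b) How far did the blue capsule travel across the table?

2.2

The blue capsule was near (6.5, 3.7) before and (8.3, 2.5) after, so it travelled √(1.8² + 1.2²) ≈ 2.2 units.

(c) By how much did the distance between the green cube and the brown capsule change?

-0.7

They were about 7.0 units apart before and 6.3 after — 0.7 units closer together.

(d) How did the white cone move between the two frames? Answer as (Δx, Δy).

(1.1, 1.2)

From the two frames, the white cone sits at roughly (10.5, 0.9) before and (11.6, 2.1) after.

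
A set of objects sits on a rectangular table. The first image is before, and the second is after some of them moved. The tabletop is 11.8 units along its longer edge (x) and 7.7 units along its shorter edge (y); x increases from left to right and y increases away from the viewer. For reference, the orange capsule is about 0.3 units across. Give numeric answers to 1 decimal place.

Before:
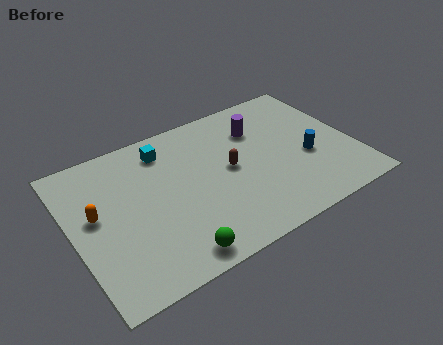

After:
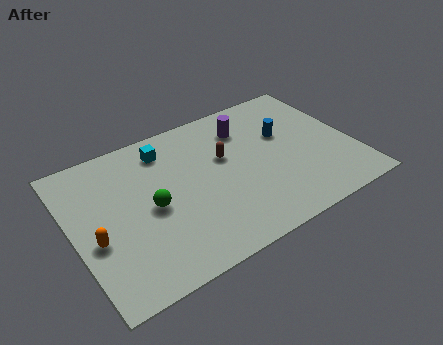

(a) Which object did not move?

the cyan cube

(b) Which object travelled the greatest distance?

the green sphere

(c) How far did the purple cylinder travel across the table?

0.6

The purple cylinder moved from about (8.1, 5.6) to (7.6, 5.9), a distance of √(0.5² + 0.3²) ≈ 0.6.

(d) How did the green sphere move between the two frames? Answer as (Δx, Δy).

(-0.5, 2.7)

The green sphere started near (3.7, 0.9) and ended near (3.2, 3.6).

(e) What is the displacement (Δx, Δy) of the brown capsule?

(-0.1, 0.7)

From the two frames, the brown capsule sits at roughly (6.6, 4.0) before and (6.5, 4.7) after.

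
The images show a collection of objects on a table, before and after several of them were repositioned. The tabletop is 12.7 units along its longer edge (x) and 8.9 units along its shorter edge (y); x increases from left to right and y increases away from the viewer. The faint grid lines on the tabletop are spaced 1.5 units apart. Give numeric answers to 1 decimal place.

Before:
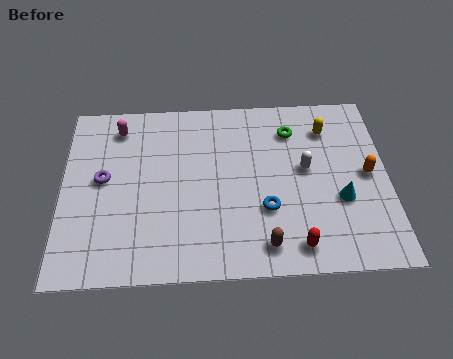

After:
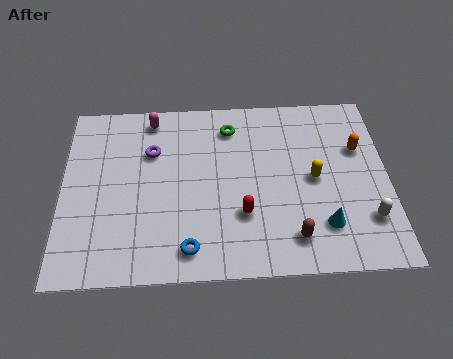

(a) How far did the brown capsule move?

1.1

The brown capsule moved from about (7.8, 1.3) to (8.9, 1.6), a distance of √(1.1² + 0.3²) ≈ 1.1.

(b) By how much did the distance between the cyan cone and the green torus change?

+2.2

They were about 4.0 units apart before and 6.2 after — 2.2 units further apart.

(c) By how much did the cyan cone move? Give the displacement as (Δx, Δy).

(-0.7, -1.2)

The cyan cone started near (10.8, 3.3) and ended near (10.1, 2.1).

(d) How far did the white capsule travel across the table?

3.5

From (9.5, 4.9) to (11.8, 2.3), the white capsule covered √(2.3² + 2.6²) ≈ 3.5 units.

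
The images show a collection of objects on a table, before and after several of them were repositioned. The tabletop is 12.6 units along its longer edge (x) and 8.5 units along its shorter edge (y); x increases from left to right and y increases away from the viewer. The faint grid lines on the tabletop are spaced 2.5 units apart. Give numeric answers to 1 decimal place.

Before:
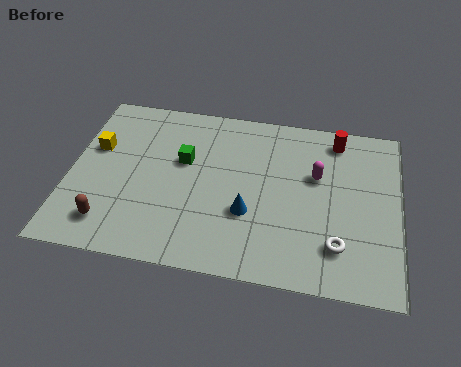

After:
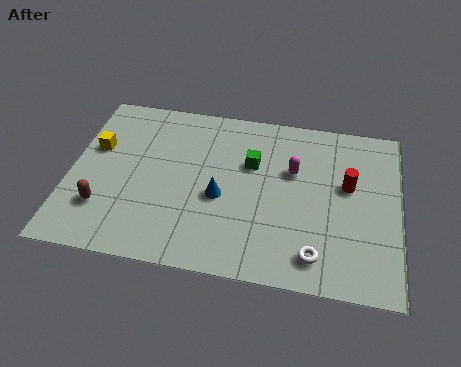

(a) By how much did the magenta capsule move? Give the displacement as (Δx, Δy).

(-0.9, 0.1)

The magenta capsule was at about (9.4, 5.3) and moved to about (8.5, 5.4).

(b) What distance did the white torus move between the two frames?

1.0

The white torus was near (10.3, 2.0) before and (9.5, 1.4) after, so it travelled √(0.8² + 0.6²) ≈ 1.0 units.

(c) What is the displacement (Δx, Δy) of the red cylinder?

(0.5, -2.3)

From the two frames, the red cylinder sits at roughly (10.1, 7.3) before and (10.6, 5.0) after.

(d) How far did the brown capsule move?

0.8

The brown capsule moved from about (1.7, 1.6) to (1.4, 2.3), a distance of √(0.3² + 0.7²) ≈ 0.8.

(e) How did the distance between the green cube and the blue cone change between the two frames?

-1.2

They were about 3.4 units apart before and 2.2 after — 1.2 units closer together.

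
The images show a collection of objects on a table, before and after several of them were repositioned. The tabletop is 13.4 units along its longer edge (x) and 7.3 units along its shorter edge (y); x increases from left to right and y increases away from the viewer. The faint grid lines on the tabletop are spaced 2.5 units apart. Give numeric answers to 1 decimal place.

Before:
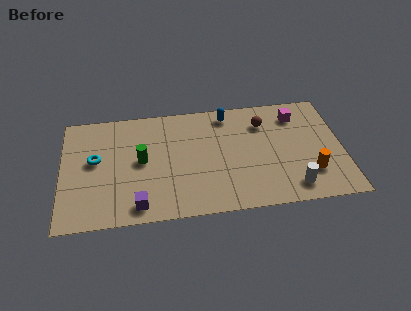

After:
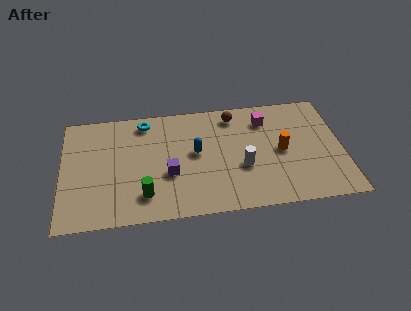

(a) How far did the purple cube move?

2.3

The purple cube was near (3.6, 1.0) before and (5.1, 2.8) after, so it travelled √(1.5² + 1.8²) ≈ 2.3 units.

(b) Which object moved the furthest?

the cyan torus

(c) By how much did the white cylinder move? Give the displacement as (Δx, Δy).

(-2.3, 1.6)

The white cylinder started near (10.9, 1.2) and ended near (8.6, 2.8).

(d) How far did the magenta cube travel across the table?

1.5

From (11.3, 5.8) to (9.8, 5.7), the magenta cube covered √(1.5² + 0.1²) ≈ 1.5 units.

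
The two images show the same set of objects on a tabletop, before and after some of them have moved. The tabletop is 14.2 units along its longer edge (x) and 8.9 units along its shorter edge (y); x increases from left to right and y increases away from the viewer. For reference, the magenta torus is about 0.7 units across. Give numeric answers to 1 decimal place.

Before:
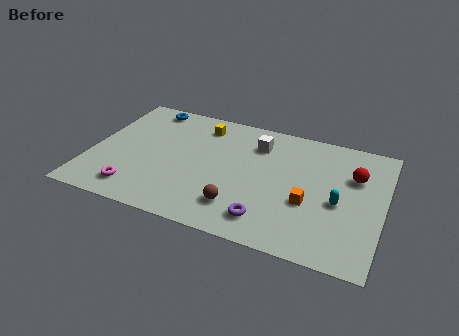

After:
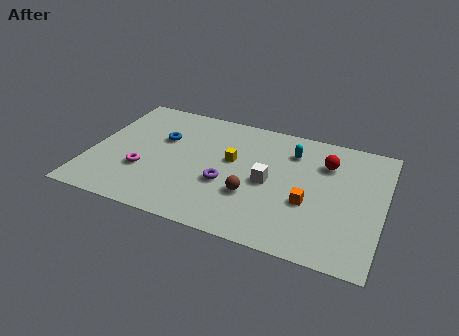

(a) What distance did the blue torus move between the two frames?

2.4

From (2.3, 7.9) to (3.3, 5.7), the blue torus covered √(1.0² + 2.2²) ≈ 2.4 units.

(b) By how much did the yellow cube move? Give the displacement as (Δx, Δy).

(1.7, -2.1)

The yellow cube started near (5.1, 7.3) and ended near (6.8, 5.2).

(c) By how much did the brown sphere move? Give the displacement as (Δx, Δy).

(0.5, 1.0)

From the two frames, the brown sphere sits at roughly (7.5, 2.0) before and (8.0, 3.0) after.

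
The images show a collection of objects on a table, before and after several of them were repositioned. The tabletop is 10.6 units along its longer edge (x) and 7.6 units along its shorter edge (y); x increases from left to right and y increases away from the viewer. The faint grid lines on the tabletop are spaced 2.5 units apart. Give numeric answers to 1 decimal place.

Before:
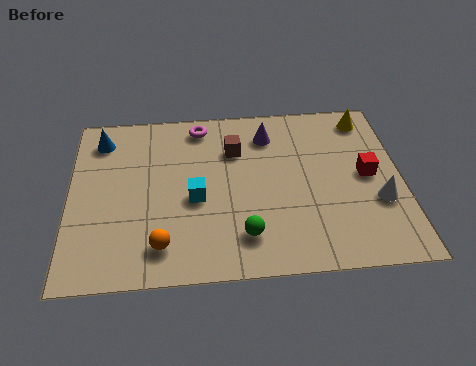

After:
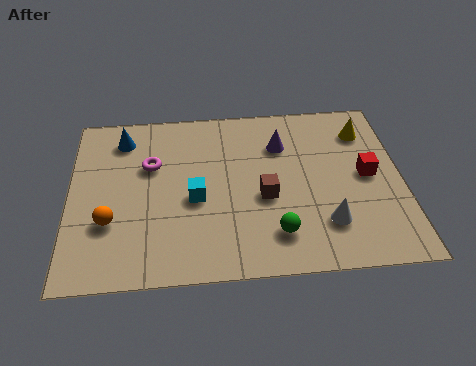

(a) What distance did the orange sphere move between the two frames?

1.9

The orange sphere was near (2.9, 1.4) before and (1.3, 2.5) after, so it travelled √(1.6² + 1.1²) ≈ 1.9 units.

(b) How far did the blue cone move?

0.7

The blue cone moved from about (1.0, 6.2) to (1.7, 6.2), a distance of √(0.7² + 0.0²) ≈ 0.7.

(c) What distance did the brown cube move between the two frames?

2.4

The brown cube was near (5.3, 5.4) before and (6.2, 3.2) after, so it travelled √(0.9² + 2.2²) ≈ 2.4 units.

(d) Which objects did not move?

the red cube and the cyan cube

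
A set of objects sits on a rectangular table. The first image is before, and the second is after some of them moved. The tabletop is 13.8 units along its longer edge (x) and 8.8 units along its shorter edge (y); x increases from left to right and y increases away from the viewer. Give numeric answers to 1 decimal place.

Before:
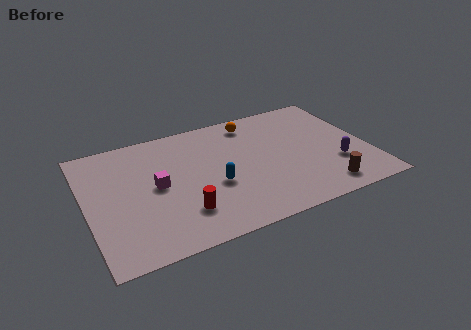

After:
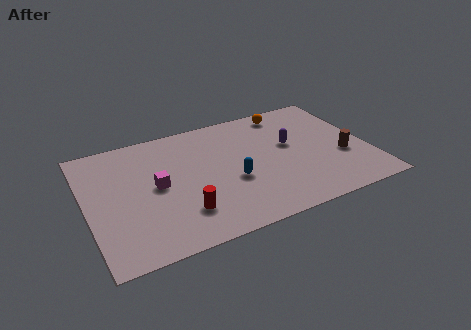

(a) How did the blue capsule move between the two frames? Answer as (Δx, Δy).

(0.9, 0.0)

From the two frames, the blue capsule sits at roughly (6.1, 3.5) before and (7.0, 3.5) after.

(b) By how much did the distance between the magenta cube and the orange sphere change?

+1.7

The distance was about 5.9 in the first image and 7.6 in the second, so they moved 1.7 units further apart.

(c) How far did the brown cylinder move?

2.4

The brown cylinder moved from about (11.2, 1.3) to (12.5, 3.3), a distance of √(1.3² + 2.0²) ≈ 2.4.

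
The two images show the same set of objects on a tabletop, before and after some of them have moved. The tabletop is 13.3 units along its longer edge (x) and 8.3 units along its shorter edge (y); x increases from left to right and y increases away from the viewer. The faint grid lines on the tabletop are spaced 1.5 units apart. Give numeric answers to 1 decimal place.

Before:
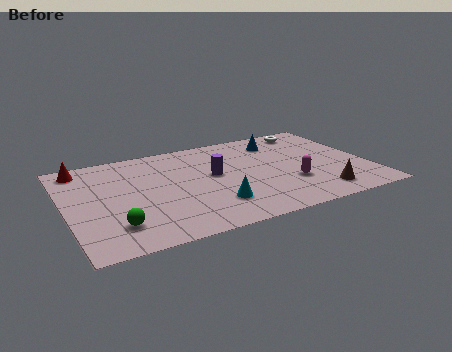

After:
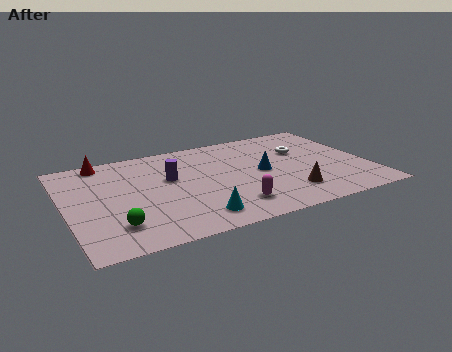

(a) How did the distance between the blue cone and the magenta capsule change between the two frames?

-1.0

The distance was about 3.9 in the first image and 2.9 in the second, so they moved 1.0 units closer together.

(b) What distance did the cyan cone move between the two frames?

1.1

The cyan cone was near (6.2, 2.1) before and (5.3, 1.4) after, so it travelled √(0.9² + 0.7²) ≈ 1.1 units.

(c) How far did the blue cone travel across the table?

2.7

The blue cone was near (9.7, 6.6) before and (8.6, 4.1) after, so it travelled √(1.1² + 2.5²) ≈ 2.7 units.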